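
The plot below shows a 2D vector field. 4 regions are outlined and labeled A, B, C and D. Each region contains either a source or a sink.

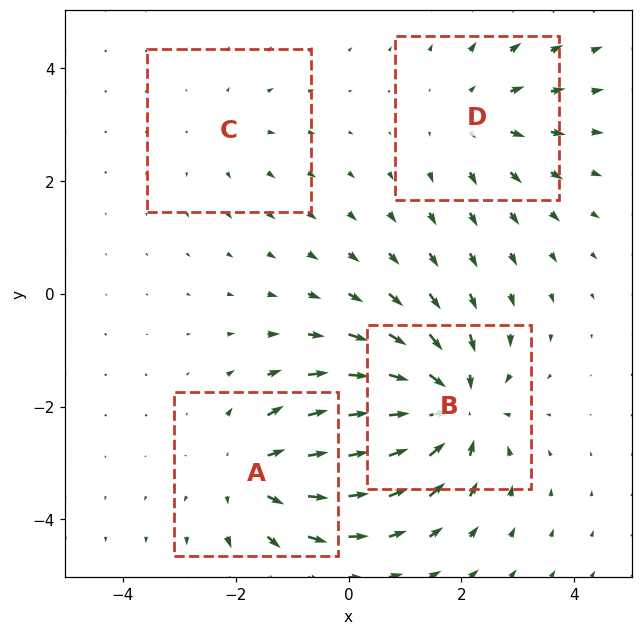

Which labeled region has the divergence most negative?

Divergence at each region's feature centre — A: about +5, B: about -6, C: about +2, D: about +3. Region B is most negative.

B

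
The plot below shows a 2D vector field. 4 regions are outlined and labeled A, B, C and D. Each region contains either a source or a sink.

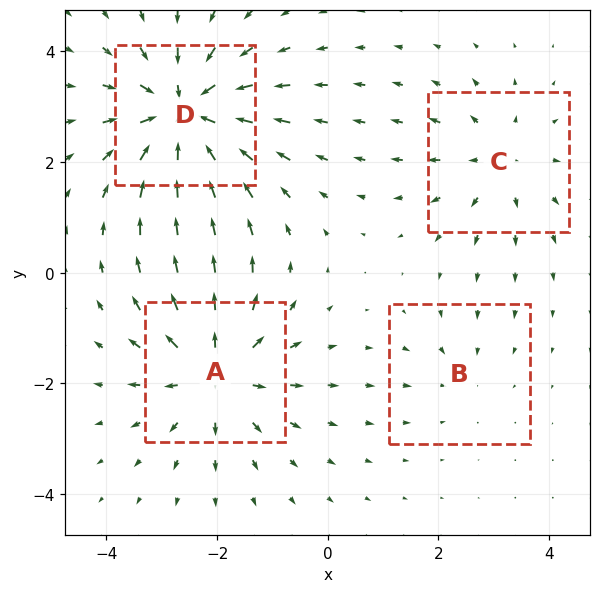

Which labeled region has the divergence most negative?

Divergence at each region's feature centre — A: about +5, B: about -2, C: about +3, D: about -7. Region D is most negative.

D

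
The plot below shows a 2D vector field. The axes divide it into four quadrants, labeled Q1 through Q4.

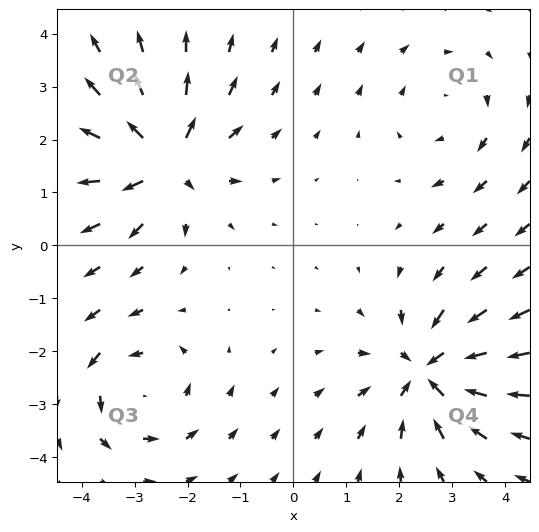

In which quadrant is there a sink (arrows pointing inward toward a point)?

Q4

The sink sits at approximately (2.6, -2.4), which lies in quadrant Q4. The divergence there is about -5, negative as expected for a sink.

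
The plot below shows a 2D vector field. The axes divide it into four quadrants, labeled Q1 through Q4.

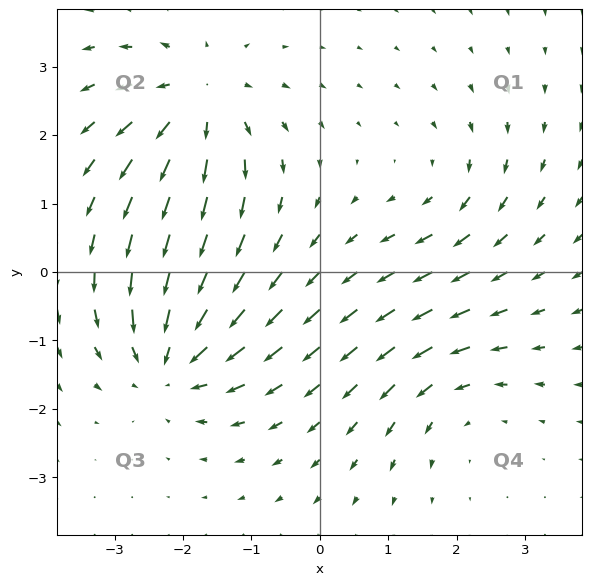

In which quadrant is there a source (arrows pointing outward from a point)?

Q2

The source sits at approximately (-1.8, 2.5), which lies in quadrant Q2. The divergence there is about +5, positive as expected for a source.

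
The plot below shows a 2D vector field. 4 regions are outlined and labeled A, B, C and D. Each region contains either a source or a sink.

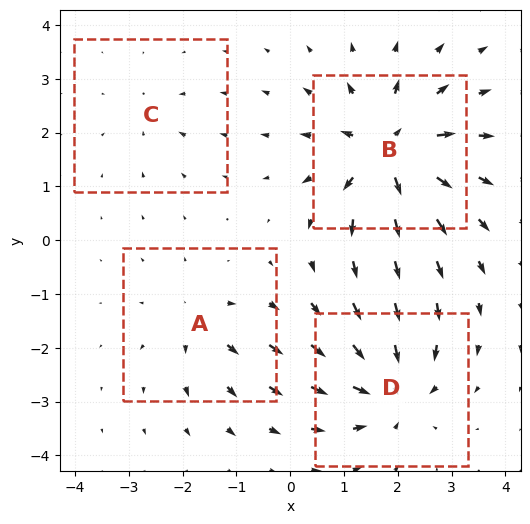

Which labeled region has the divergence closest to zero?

C

Divergence at each region's feature centre — A: about +4, B: about +8, C: about -2, D: about -6. Region C is closest to zero.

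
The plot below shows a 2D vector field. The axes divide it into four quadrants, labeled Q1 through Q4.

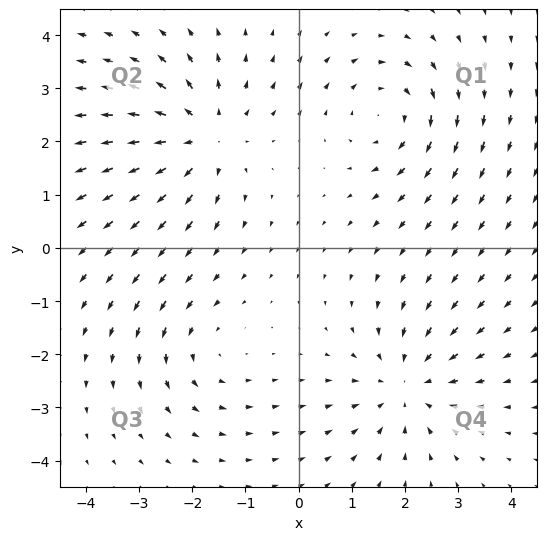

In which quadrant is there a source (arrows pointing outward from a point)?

The source sits at approximately (-1.8, 2.1), which lies in quadrant Q2. The divergence there is about +4, positive as expected for a source.

Q2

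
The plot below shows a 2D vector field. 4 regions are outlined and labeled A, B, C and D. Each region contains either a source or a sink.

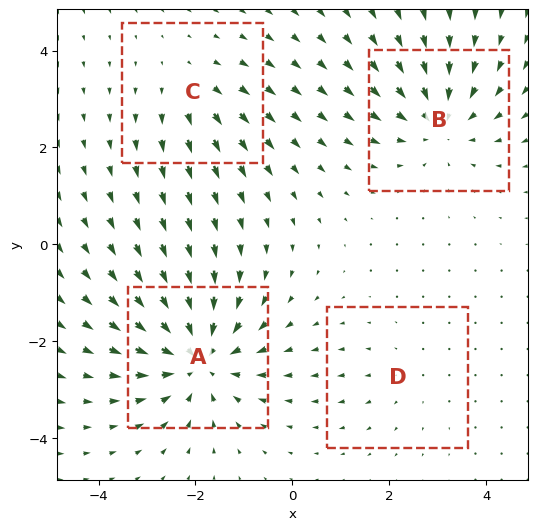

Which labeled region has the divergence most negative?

A

Divergence at each region's feature centre — A: about -6, B: about -5, C: about +3, D: about +2. Region A is most negative.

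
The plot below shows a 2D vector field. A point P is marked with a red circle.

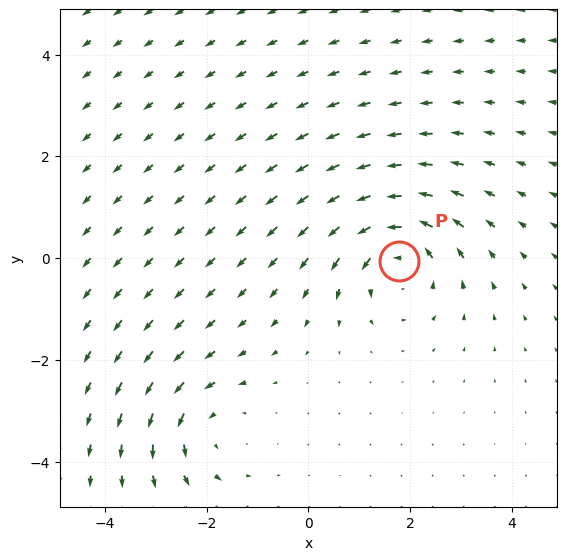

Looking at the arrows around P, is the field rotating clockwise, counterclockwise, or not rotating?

counterclockwise

Near P at (1.8, -0.1) the arrows circulate counterclockwise. The curl (z-component) there is about +5; positive curl means counterclockwise rotation.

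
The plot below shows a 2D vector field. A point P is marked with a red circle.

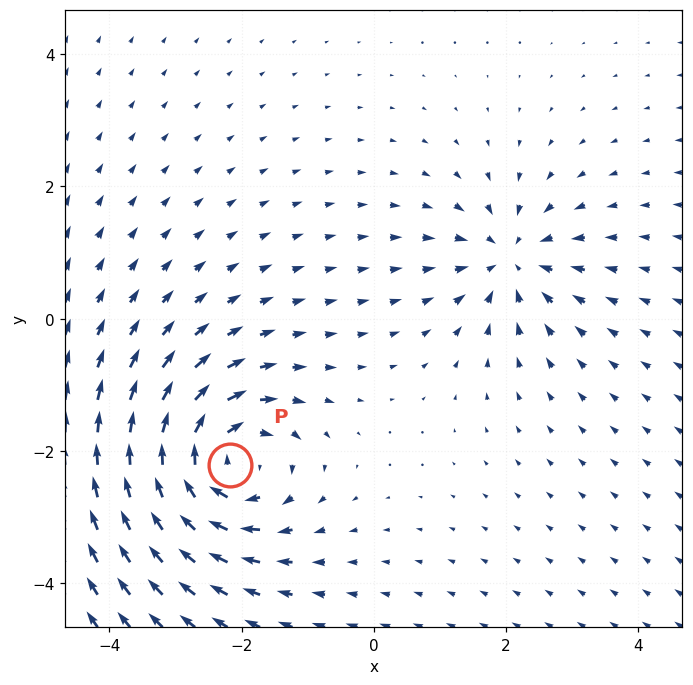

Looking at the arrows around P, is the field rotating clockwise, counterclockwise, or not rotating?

Near P at (-2.2, -2.2) the arrows circulate clockwise. The curl (z-component) there is about -6; negative curl means clockwise rotation.

clockwise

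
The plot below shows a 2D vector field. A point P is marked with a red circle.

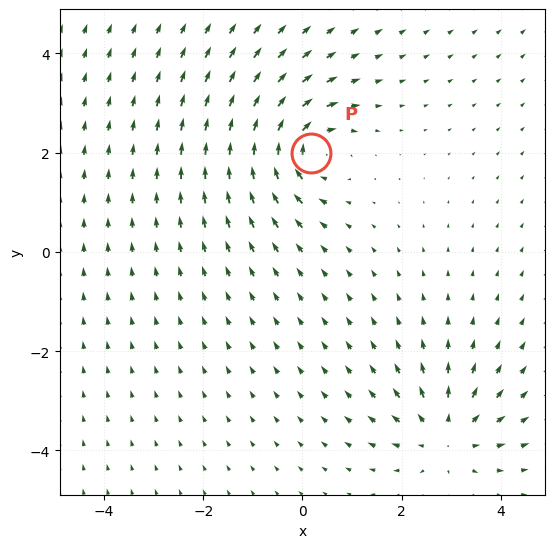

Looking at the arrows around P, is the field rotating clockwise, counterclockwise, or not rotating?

Near P at (0.2, 2.0) the arrows circulate clockwise. The curl (z-component) there is about -4; negative curl means clockwise rotation.

clockwise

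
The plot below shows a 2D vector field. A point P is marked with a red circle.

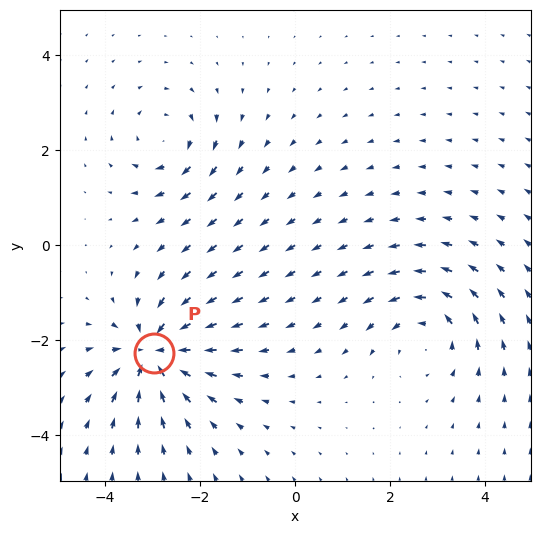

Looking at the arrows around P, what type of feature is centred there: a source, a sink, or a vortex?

At P (-3.0, -2.3) the arrows converge inward. Divergence about -6, curl ≈0 — negative divergence with near-zero curl is a sink.

sink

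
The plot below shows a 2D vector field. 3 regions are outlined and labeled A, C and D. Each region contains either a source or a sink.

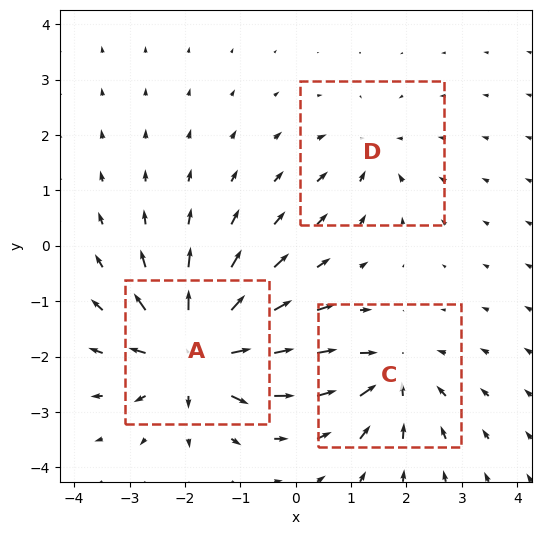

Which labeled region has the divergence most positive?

Divergence at each region's feature centre — A: about +6, C: about -4, D: about -2. Region A is most positive.

A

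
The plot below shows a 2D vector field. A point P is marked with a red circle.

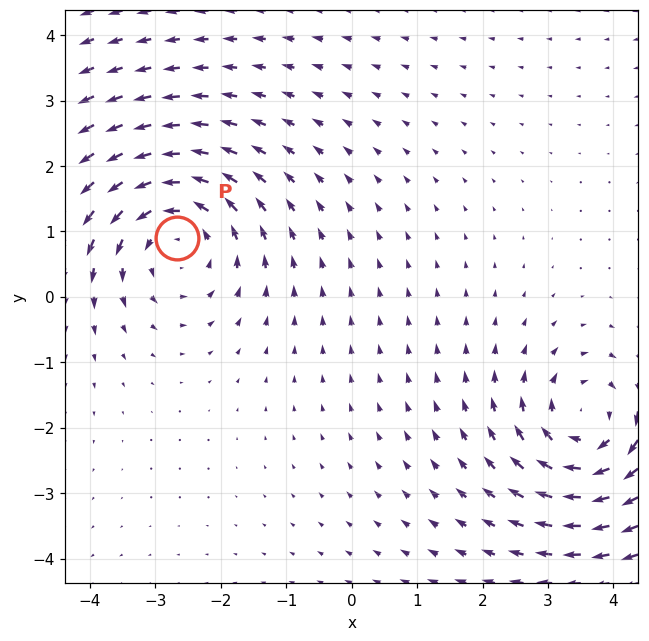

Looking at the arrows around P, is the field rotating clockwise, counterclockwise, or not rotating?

counterclockwise

Near P at (-2.7, 0.9) the arrows circulate counterclockwise. The curl (z-component) there is about +3; positive curl means counterclockwise rotation.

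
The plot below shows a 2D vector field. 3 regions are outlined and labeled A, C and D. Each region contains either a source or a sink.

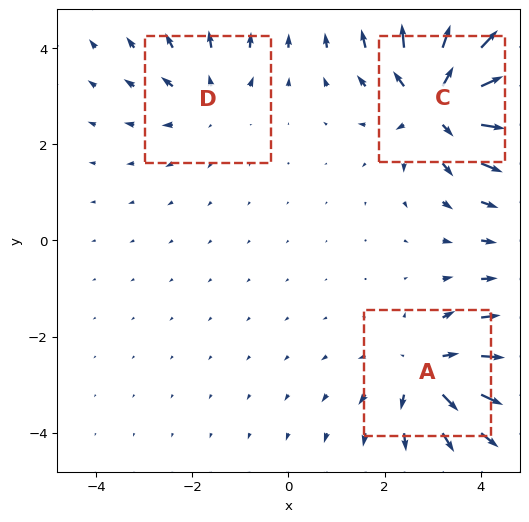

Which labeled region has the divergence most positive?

C

Divergence at each region's feature centre — A: about +3, C: about +5, D: about +2. Region C is most positive.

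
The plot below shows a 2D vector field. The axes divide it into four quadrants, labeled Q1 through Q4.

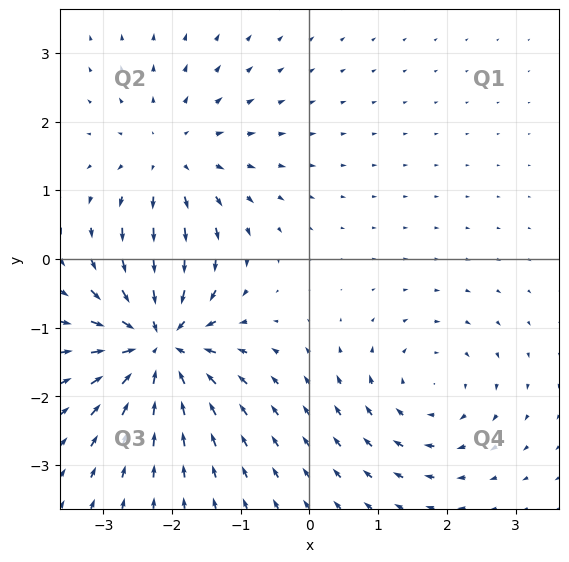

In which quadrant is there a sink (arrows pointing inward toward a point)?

The sink sits at approximately (-2.2, -1.2), which lies in quadrant Q3. The divergence there is about -7, negative as expected for a sink.

Q3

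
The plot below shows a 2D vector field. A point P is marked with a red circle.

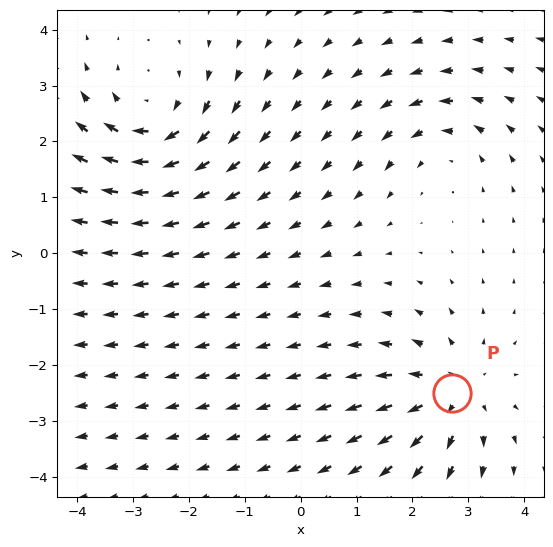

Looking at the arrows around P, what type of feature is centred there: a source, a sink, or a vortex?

source

At P (2.7, -2.5) the arrows spread outward. Divergence about +4, curl ≈0 — positive divergence with near-zero curl is a source.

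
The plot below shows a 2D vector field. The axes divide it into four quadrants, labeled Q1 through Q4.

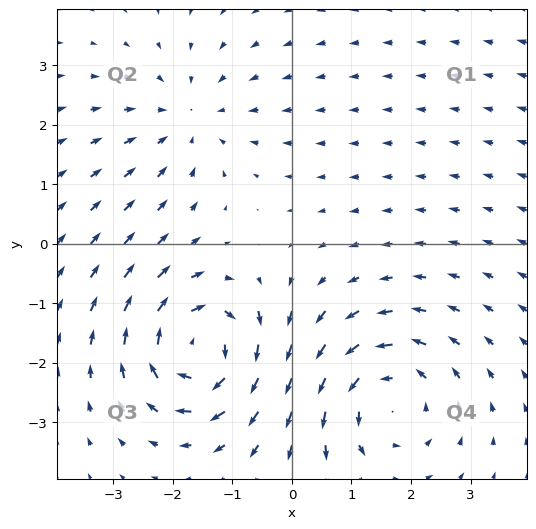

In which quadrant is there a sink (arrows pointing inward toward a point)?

Q2

The sink sits at approximately (-1.7, 2.1), which lies in quadrant Q2. The divergence there is about -3, negative as expected for a sink.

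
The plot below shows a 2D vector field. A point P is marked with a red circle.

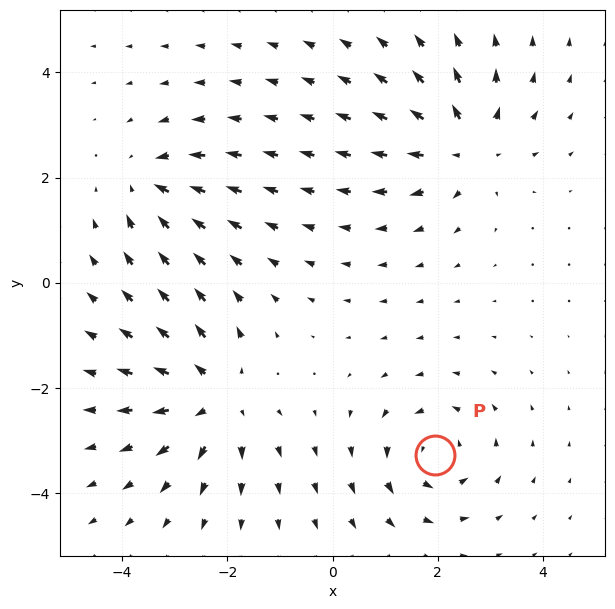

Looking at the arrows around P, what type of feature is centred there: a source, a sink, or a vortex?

At P (1.9, -3.3) the arrows circulate counterclockwise. Divergence ≈0, curl about +4 — near-zero divergence with nonzero curl is a vortex.

vortex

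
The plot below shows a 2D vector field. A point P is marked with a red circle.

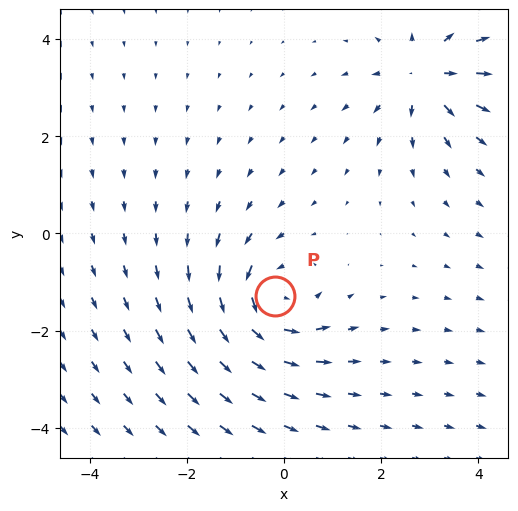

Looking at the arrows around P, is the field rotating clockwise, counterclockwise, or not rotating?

counterclockwise

Near P at (-0.2, -1.3) the arrows circulate counterclockwise. The curl (z-component) there is about +4; positive curl means counterclockwise rotation.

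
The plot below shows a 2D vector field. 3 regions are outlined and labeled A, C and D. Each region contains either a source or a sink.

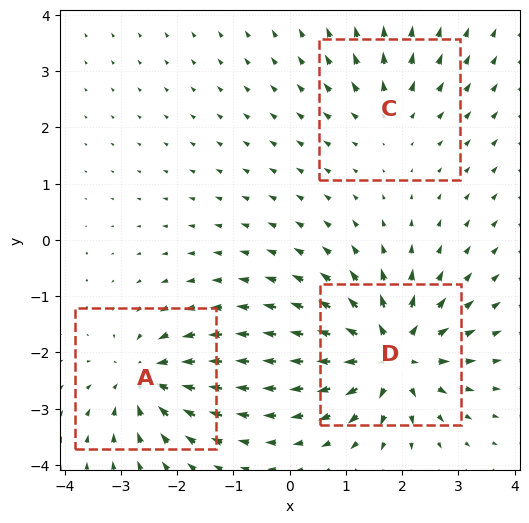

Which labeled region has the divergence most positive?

Divergence at each region's feature centre — A: about -4, C: about +3, D: about +6. Region D is most positive.

D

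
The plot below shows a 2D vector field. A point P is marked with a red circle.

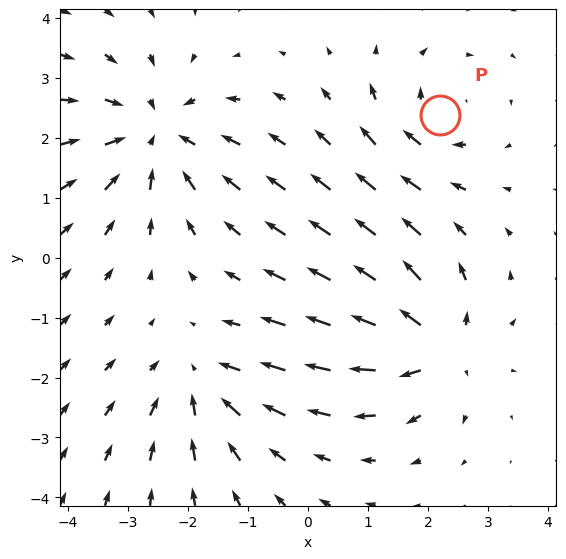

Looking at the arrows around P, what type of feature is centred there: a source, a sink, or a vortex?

vortex

At P (2.2, 2.4) the arrows circulate clockwise. Divergence ≈0, curl about -4 — near-zero divergence with nonzero curl is a vortex.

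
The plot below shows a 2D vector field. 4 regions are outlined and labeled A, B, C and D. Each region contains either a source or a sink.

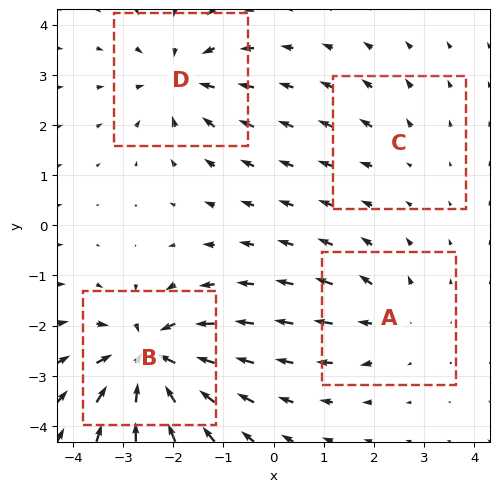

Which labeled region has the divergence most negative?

Divergence at each region's feature centre — A: about +4, B: about -8, C: about +2, D: about -5. Region B is most negative.

B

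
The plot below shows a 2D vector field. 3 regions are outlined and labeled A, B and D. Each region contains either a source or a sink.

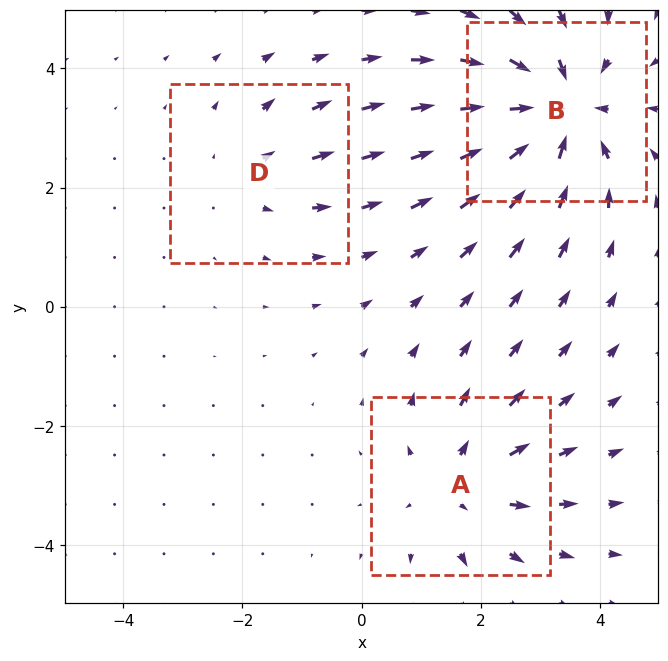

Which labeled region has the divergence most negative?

B

Divergence at each region's feature centre — A: about +3, B: about -5, D: about +2. Region B is most negative.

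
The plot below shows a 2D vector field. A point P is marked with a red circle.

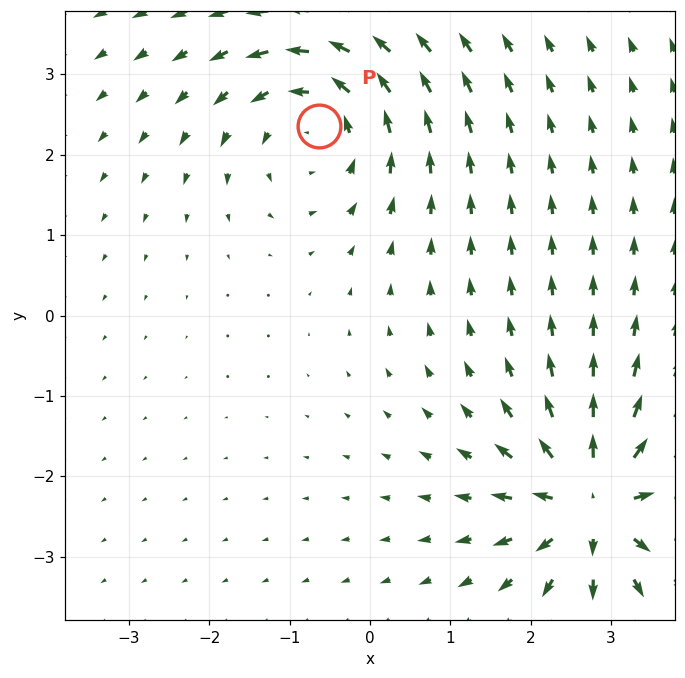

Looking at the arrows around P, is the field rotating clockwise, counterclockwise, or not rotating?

counterclockwise

Near P at (-0.6, 2.4) the arrows circulate counterclockwise. The curl (z-component) there is about +4; positive curl means counterclockwise rotation.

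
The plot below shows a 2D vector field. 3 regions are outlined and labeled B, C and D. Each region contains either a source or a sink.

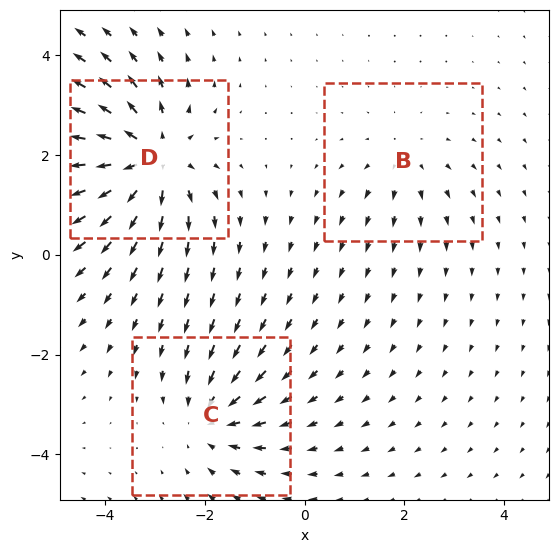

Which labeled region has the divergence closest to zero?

Divergence at each region's feature centre — B: about +2, C: about -3, D: about +5. Region B is closest to zero.

B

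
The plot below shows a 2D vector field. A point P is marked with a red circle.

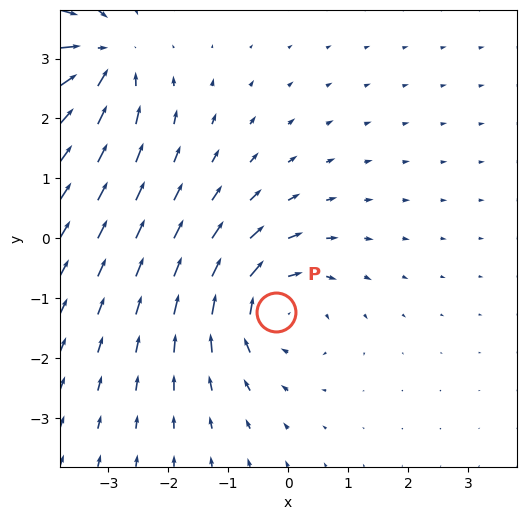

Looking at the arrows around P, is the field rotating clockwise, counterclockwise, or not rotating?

clockwise

Near P at (-0.2, -1.2) the arrows circulate clockwise. The curl (z-component) there is about -3; negative curl means clockwise rotation.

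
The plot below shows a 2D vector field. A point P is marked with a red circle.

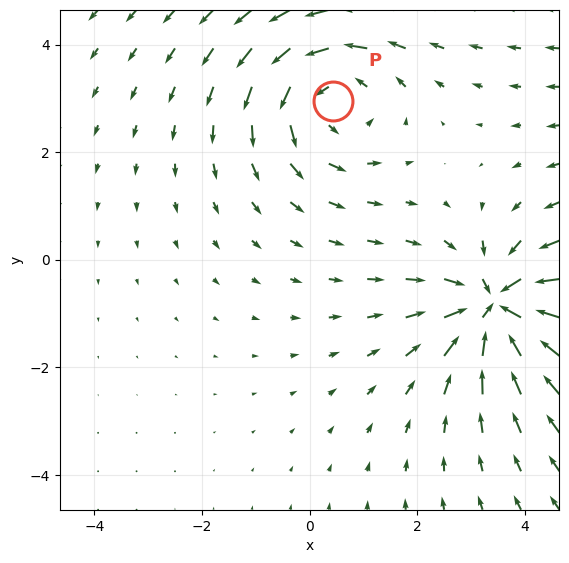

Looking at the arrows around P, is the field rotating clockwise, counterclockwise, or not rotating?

Near P at (0.4, 3.0) the arrows circulate counterclockwise. The curl (z-component) there is about +3; positive curl means counterclockwise rotation.

counterclockwise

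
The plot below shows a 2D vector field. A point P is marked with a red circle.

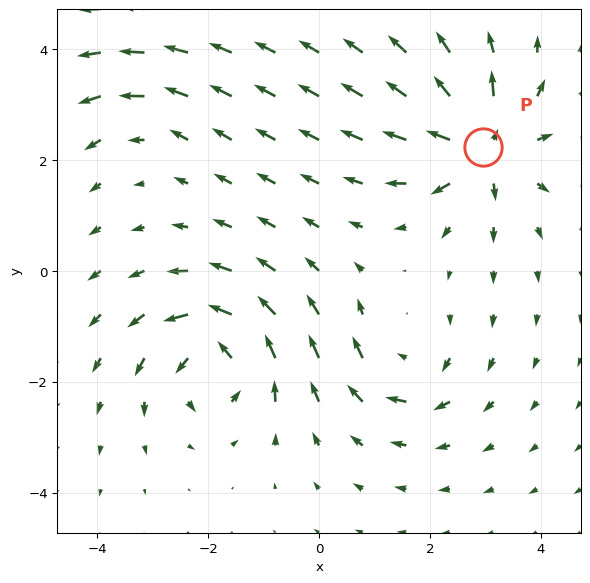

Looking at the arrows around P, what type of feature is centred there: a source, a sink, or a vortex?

At P (2.9, 2.2) the arrows spread outward. Divergence about +7, curl ≈0 — positive divergence with near-zero curl is a source.

source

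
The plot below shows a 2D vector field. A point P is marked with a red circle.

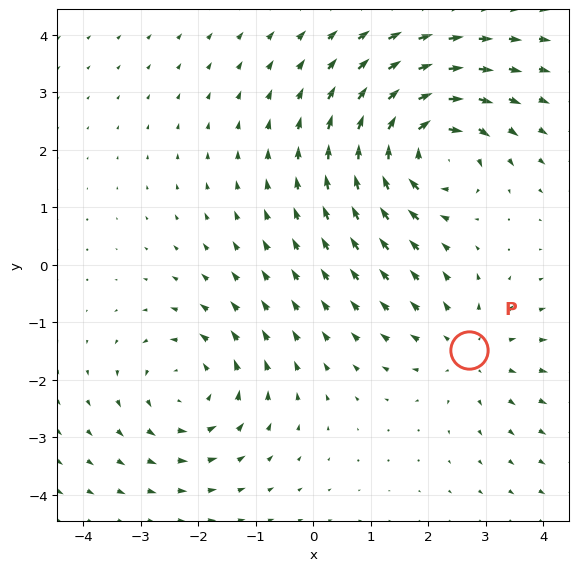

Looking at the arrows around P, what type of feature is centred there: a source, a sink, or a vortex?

source

At P (2.7, -1.5) the arrows spread outward. Divergence about +2, curl ≈0 — positive divergence with near-zero curl is a source.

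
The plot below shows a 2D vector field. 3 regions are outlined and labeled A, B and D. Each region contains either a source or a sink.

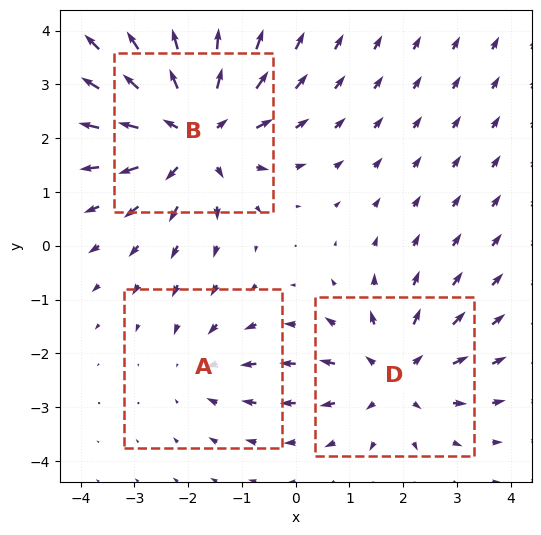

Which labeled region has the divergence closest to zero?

Divergence at each region's feature centre — A: about -2, B: about +5, D: about +3. Region A is closest to zero.

A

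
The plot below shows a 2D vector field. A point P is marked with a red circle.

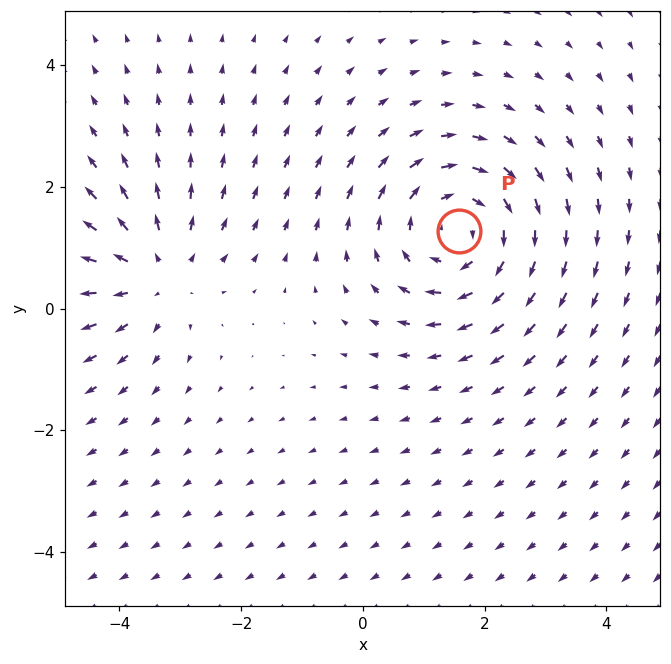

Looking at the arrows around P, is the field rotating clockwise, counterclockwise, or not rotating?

Near P at (1.6, 1.3) the arrows circulate clockwise. The curl (z-component) there is about -3; negative curl means clockwise rotation.

clockwise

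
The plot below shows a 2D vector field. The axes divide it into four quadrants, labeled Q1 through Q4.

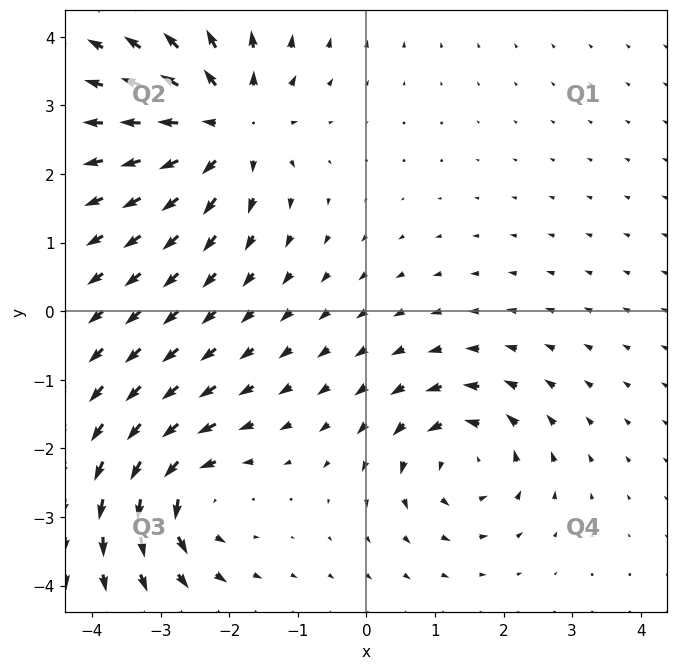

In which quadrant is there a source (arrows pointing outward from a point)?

The source sits at approximately (-2.0, 2.7), which lies in quadrant Q2. The divergence there is about +5, positive as expected for a source.

Q2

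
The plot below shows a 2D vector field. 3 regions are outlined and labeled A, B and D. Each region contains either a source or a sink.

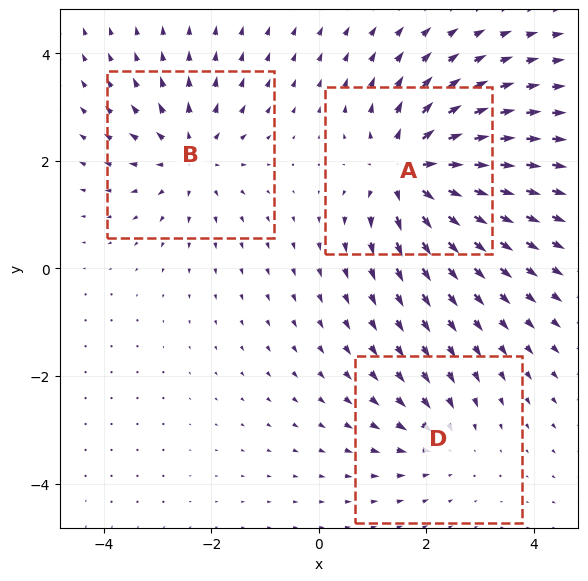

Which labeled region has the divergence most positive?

Divergence at each region's feature centre — A: about +5, B: about +3, D: about -2. Region A is most positive.

A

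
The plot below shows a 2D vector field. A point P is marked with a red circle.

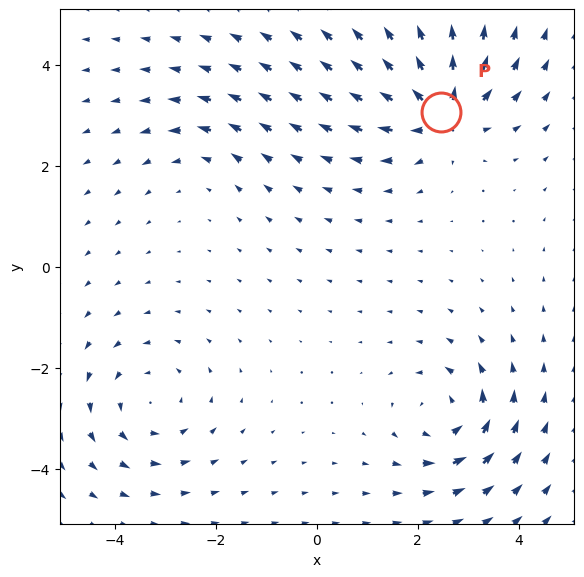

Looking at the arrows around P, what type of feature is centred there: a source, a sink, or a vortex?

source

At P (2.5, 3.1) the arrows spread outward. Divergence about +6, curl ≈0 — positive divergence with near-zero curl is a source.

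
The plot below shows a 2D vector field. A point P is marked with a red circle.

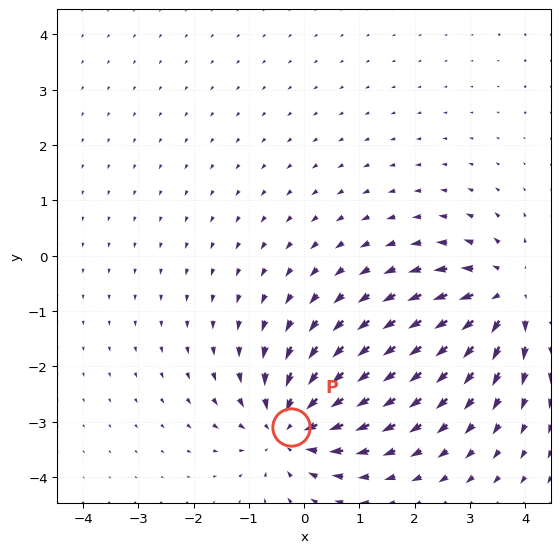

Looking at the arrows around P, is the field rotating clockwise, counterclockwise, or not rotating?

Near P at (-0.2, -3.1) the arrows show no circulation. The curl there is ≈0.

not rotating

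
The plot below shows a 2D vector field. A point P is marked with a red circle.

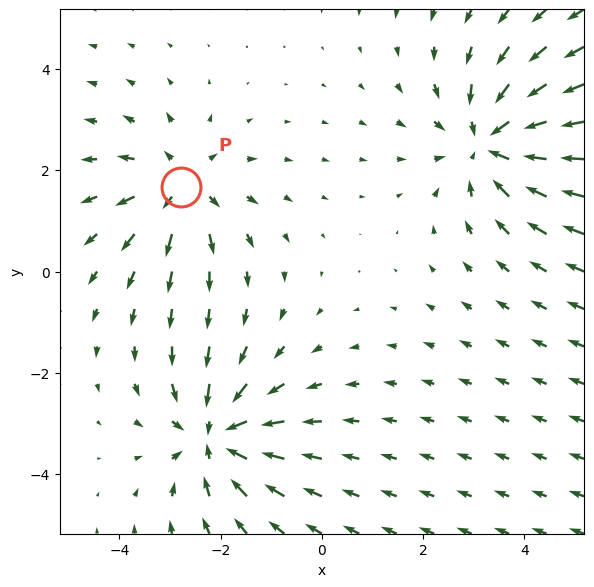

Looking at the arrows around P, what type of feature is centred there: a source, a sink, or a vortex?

At P (-2.8, 1.7) the arrows spread outward. Divergence about +3, curl ≈0 — positive divergence with near-zero curl is a source.

source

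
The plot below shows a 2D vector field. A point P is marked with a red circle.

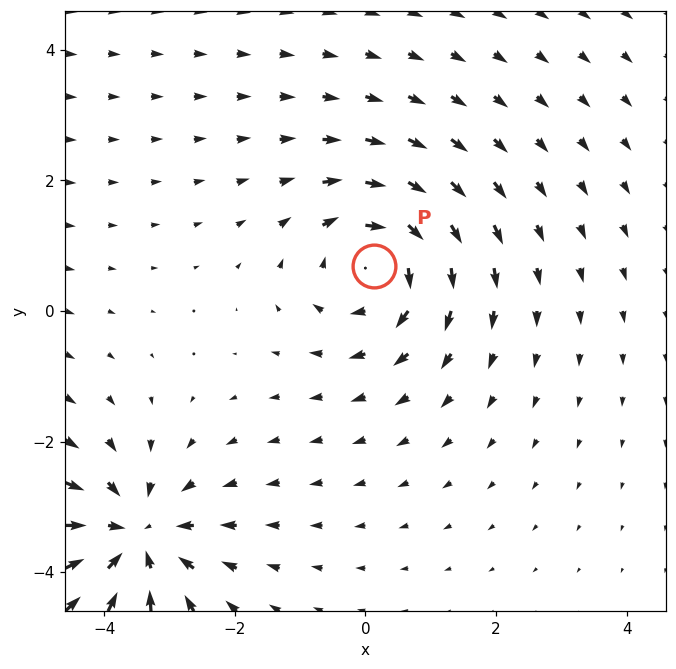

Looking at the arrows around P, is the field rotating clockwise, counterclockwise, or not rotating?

clockwise

Near P at (0.1, 0.7) the arrows circulate clockwise. The curl (z-component) there is about -3; negative curl means clockwise rotation.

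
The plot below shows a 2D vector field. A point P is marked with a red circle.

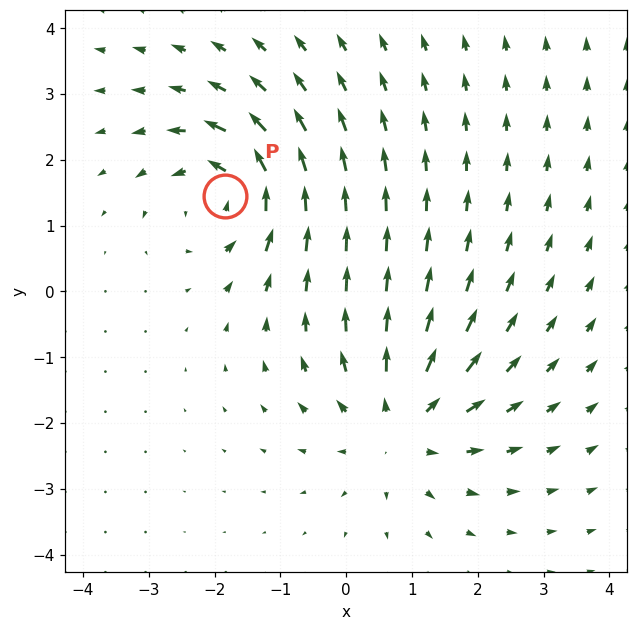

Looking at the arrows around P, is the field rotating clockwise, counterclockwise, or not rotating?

Near P at (-1.8, 1.4) the arrows circulate counterclockwise. The curl (z-component) there is about +6; positive curl means counterclockwise rotation.

counterclockwise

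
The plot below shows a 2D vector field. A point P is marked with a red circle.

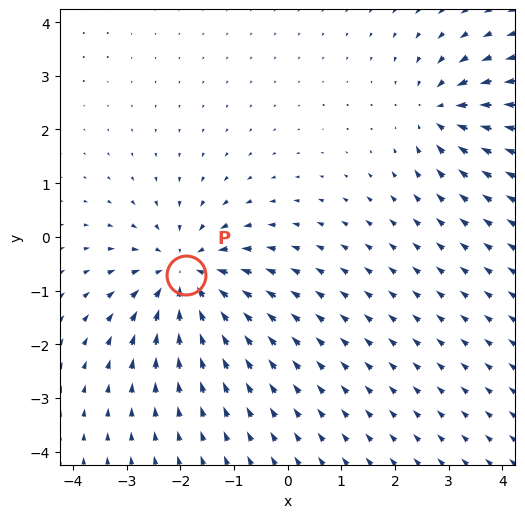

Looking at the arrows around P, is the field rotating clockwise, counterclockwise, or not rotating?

Near P at (-1.9, -0.7) the arrows show no circulation. The curl there is ≈0.

not rotating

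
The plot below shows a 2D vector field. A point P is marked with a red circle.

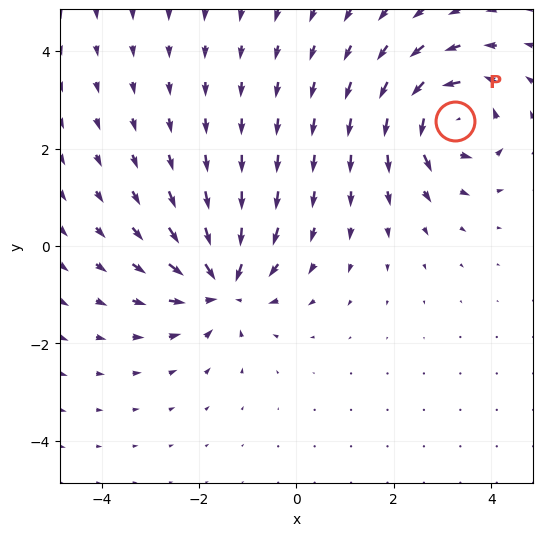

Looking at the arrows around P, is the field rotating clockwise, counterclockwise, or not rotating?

counterclockwise

Near P at (3.3, 2.6) the arrows circulate counterclockwise. The curl (z-component) there is about +5; positive curl means counterclockwise rotation.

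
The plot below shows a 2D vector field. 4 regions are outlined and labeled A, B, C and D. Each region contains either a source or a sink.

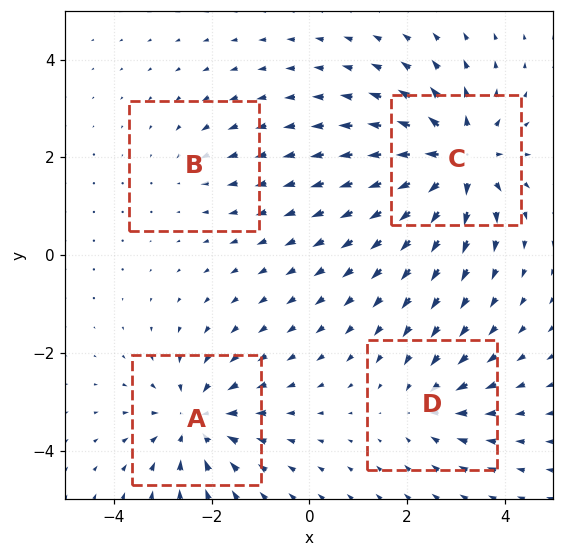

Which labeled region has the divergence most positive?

Divergence at each region's feature centre — A: about -5, B: about -2, C: about +7, D: about -3. Region C is most positive.

C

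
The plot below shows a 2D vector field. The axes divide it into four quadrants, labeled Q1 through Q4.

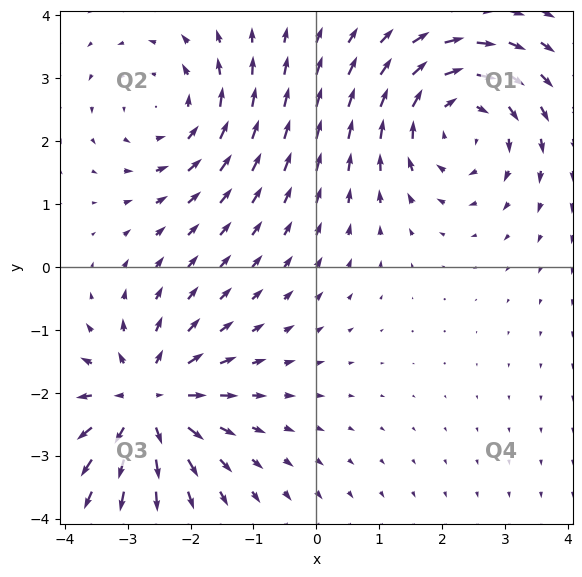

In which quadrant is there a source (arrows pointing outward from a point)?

Q3

The source sits at approximately (-2.7, -2.1), which lies in quadrant Q3. The divergence there is about +5, positive as expected for a source.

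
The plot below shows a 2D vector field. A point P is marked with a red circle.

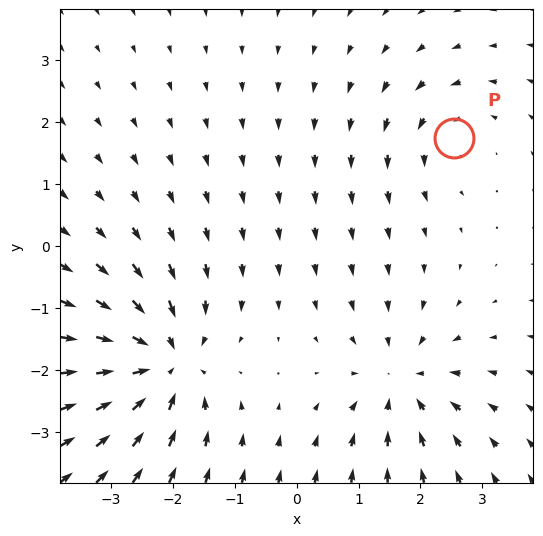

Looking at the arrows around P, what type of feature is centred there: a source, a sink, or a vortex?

vortex

At P (2.5, 1.7) the arrows circulate counterclockwise. Divergence ≈0, curl about +3 — near-zero divergence with nonzero curl is a vortex.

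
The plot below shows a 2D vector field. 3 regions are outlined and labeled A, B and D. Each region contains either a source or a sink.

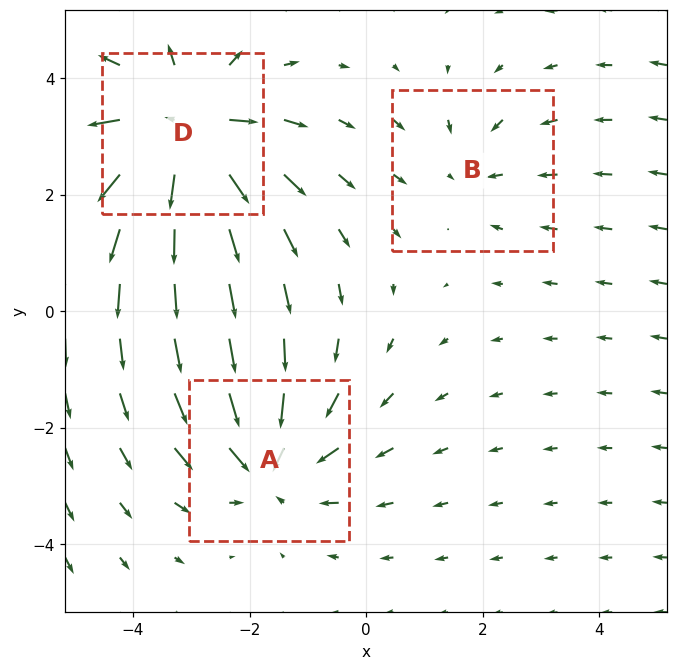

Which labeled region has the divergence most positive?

Divergence at each region's feature centre — A: about -3, B: about -2, D: about +5. Region D is most positive.

D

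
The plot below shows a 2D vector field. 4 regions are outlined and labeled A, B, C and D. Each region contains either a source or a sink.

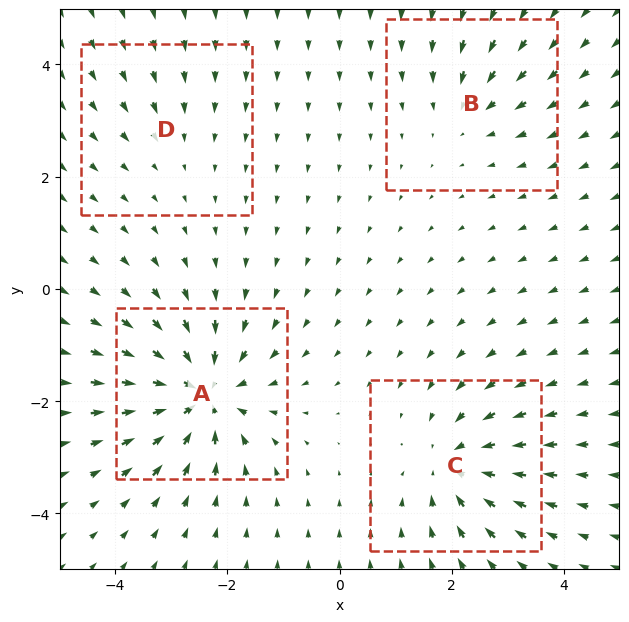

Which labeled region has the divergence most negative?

Divergence at each region's feature centre — A: about -8, B: about -3, C: about -6, D: about -2. Region A is most negative.

A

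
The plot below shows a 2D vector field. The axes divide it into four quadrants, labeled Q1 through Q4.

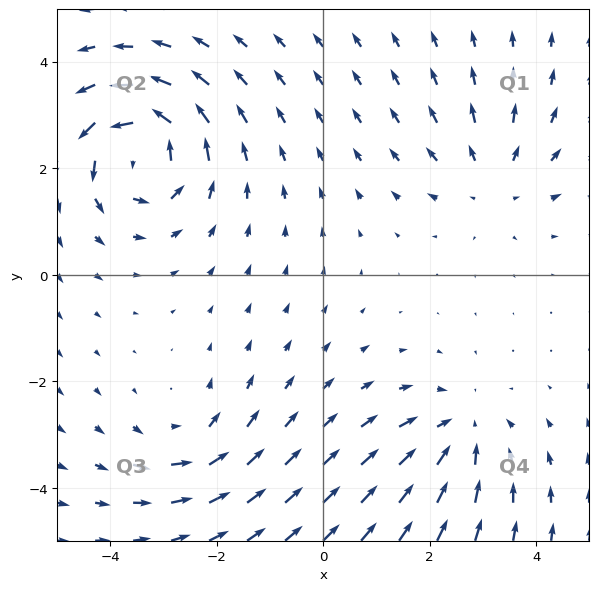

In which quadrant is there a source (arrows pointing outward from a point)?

The source sits at approximately (3.2, 1.8), which lies in quadrant Q1. The divergence there is about +3, positive as expected for a source.

Q1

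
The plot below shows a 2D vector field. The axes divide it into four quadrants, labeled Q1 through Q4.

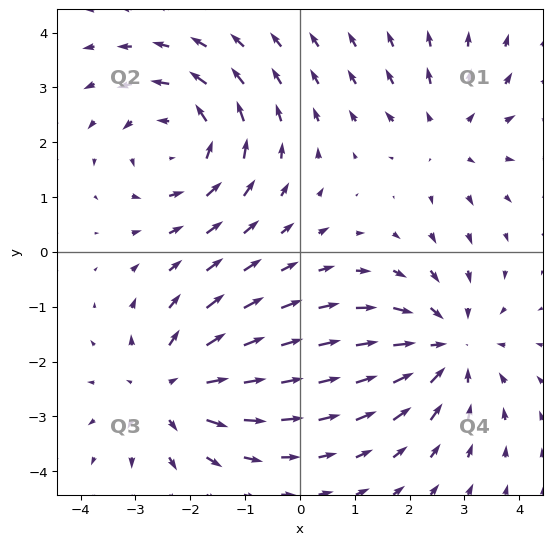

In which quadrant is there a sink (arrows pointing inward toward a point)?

The sink sits at approximately (2.7, -1.7), which lies in quadrant Q4. The divergence there is about -4, negative as expected for a sink.

Q4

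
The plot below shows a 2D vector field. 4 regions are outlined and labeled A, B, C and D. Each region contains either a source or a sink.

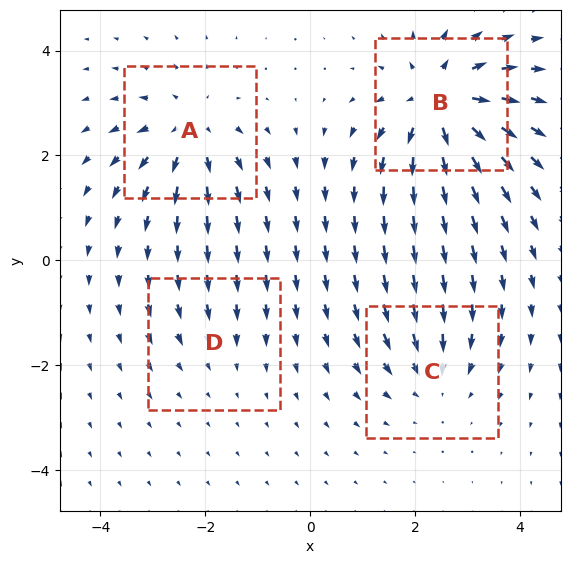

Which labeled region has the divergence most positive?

Divergence at each region's feature centre — A: about +5, B: about +7, C: about -4, D: about -2. Region B is most positive.

B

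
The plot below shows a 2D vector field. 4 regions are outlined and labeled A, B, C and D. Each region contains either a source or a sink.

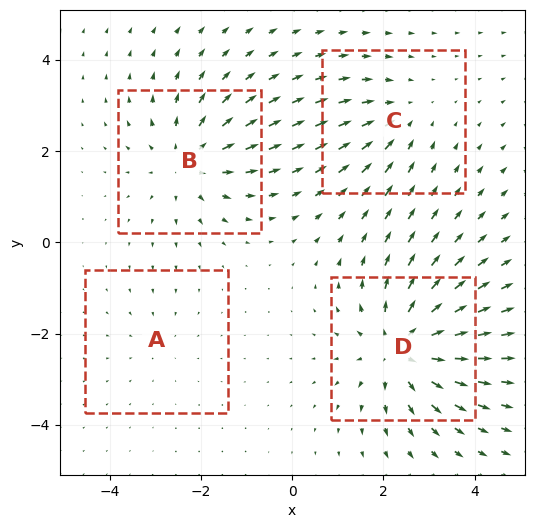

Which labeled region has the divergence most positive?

D

Divergence at each region's feature centre — A: about -2, B: about +4, C: about -3, D: about +6. Region D is most positive.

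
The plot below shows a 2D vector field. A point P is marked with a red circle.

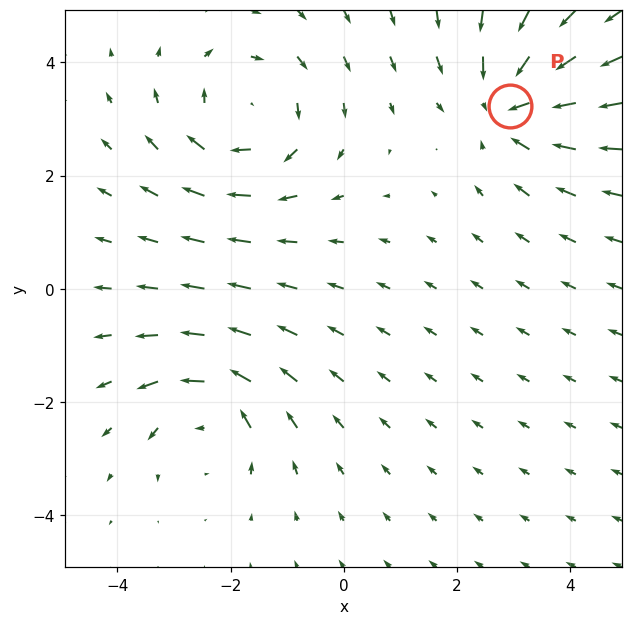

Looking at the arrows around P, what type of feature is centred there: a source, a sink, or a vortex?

At P (2.9, 3.2) the arrows converge inward. Divergence about -4, curl ≈0 — negative divergence with near-zero curl is a sink.

sink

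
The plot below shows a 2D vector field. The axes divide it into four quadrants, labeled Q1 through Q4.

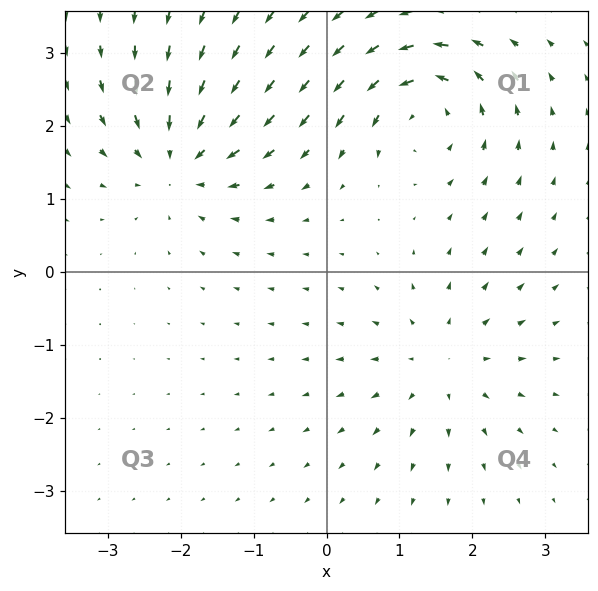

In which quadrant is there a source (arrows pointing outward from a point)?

Q4

The source sits at approximately (1.6, -1.3), which lies in quadrant Q4. The divergence there is about +4, positive as expected for a source.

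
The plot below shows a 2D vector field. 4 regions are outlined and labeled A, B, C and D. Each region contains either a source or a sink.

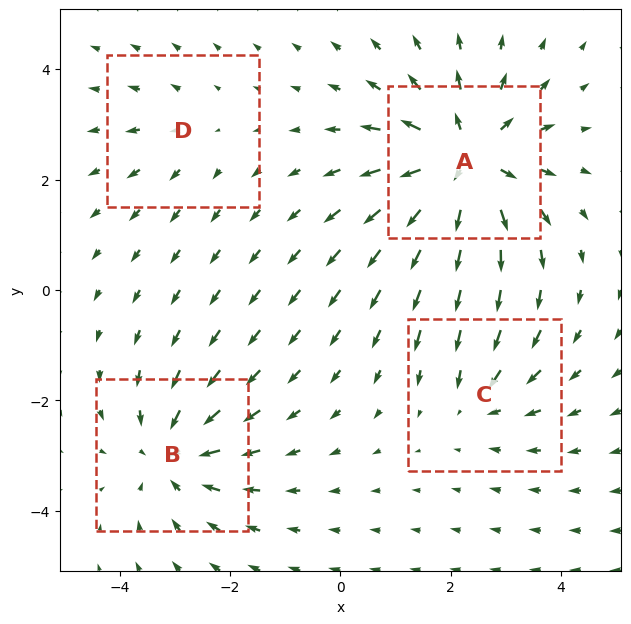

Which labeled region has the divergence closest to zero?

D

Divergence at each region's feature centre — A: about +7, B: about -4, C: about -3, D: about +2. Region D is closest to zero.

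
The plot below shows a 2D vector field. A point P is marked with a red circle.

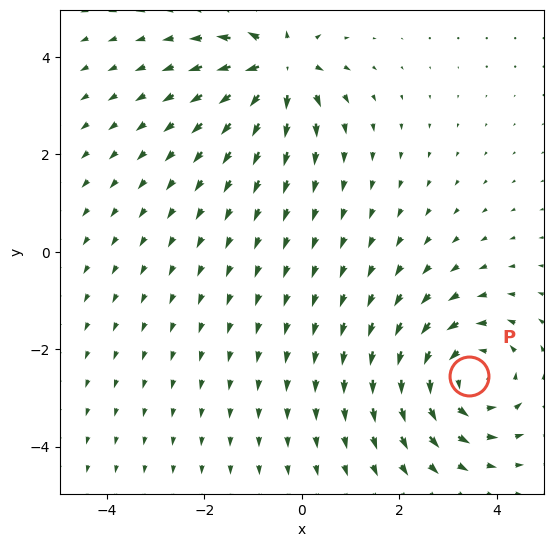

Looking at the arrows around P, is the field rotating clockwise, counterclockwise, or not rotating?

Near P at (3.4, -2.6) the arrows circulate counterclockwise. The curl (z-component) there is about +4; positive curl means counterclockwise rotation.

counterclockwise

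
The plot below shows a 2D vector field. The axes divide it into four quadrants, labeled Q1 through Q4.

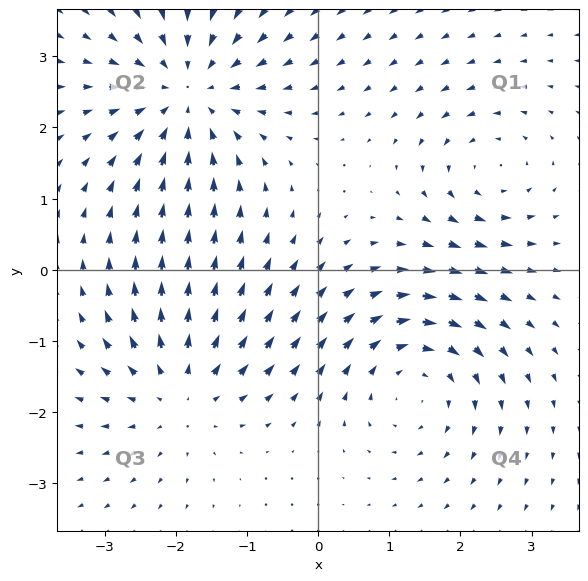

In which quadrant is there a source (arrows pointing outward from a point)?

The source sits at approximately (-1.9, -1.7), which lies in quadrant Q3. The divergence there is about +3, positive as expected for a source.

Q3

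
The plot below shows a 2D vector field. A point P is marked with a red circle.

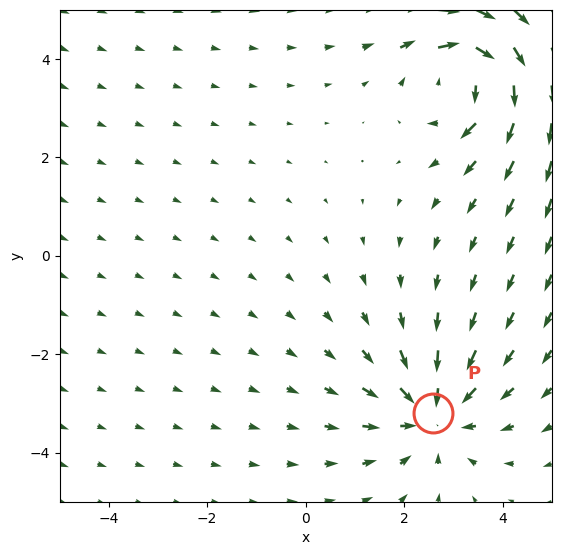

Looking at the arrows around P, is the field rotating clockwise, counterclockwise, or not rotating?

not rotating

Near P at (2.6, -3.2) the arrows show no circulation. The curl there is ≈0.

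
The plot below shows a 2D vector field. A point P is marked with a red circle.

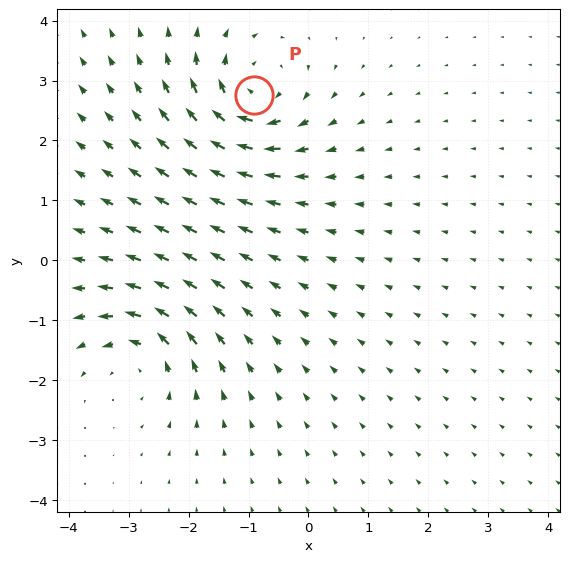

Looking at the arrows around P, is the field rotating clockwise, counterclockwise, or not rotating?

Near P at (-0.9, 2.8) the arrows circulate clockwise. The curl (z-component) there is about -4; negative curl means clockwise rotation.

clockwise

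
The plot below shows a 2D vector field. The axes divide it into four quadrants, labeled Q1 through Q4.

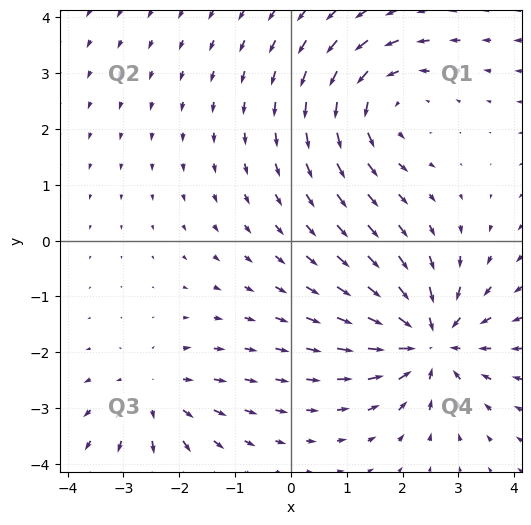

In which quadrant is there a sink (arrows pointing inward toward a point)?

Q4

The sink sits at approximately (2.5, -1.8), which lies in quadrant Q4. The divergence there is about -6, negative as expected for a sink.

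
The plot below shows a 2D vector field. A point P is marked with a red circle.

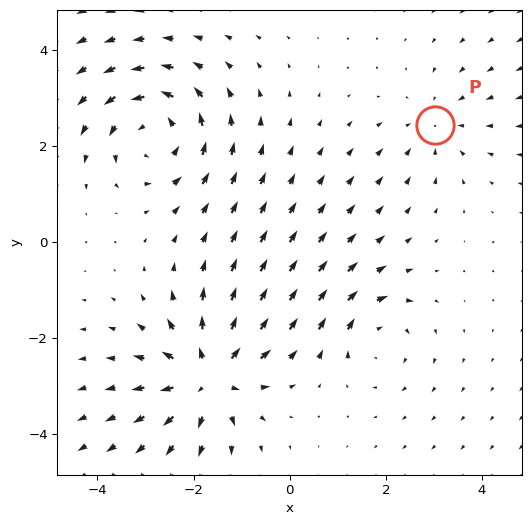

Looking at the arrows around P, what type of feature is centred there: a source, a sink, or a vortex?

At P (3.0, 2.4) the arrows converge inward. Divergence about -2, curl ≈0 — negative divergence with near-zero curl is a sink.

sink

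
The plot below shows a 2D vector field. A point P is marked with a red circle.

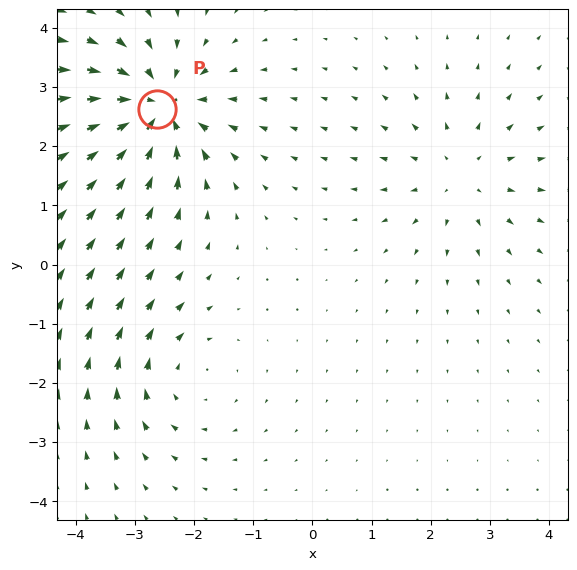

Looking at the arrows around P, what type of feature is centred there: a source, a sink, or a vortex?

At P (-2.6, 2.6) the arrows converge inward. Divergence about -6, curl ≈0 — negative divergence with near-zero curl is a sink.

sink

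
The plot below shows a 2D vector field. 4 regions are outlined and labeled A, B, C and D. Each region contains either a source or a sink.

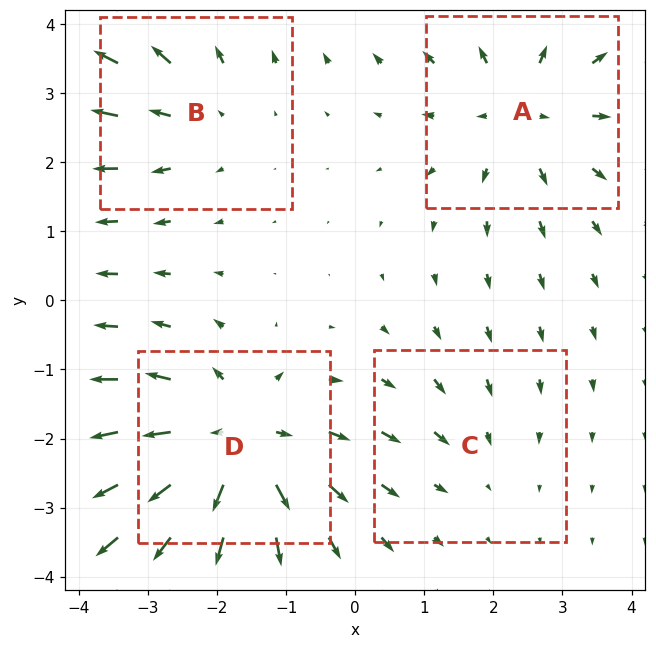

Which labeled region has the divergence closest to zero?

Divergence at each region's feature centre — A: about +4, B: about +3, C: about -2, D: about +6. Region C is closest to zero.

C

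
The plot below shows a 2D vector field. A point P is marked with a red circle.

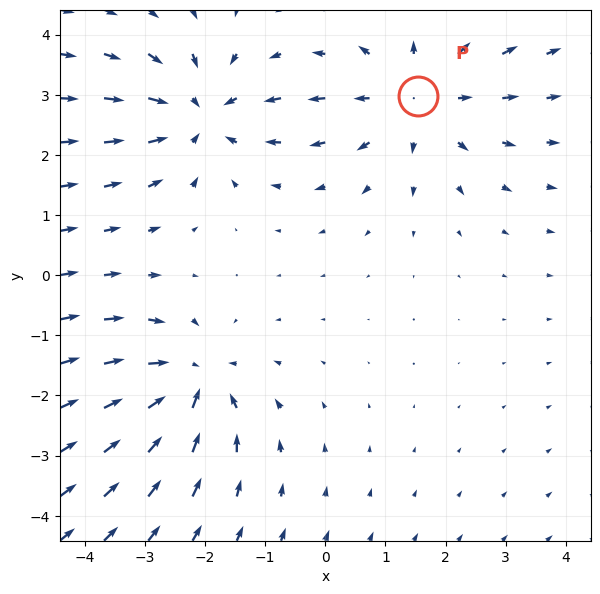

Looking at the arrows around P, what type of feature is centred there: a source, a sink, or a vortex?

At P (1.5, 3.0) the arrows spread outward. Divergence about +3, curl ≈0 — positive divergence with near-zero curl is a source.

source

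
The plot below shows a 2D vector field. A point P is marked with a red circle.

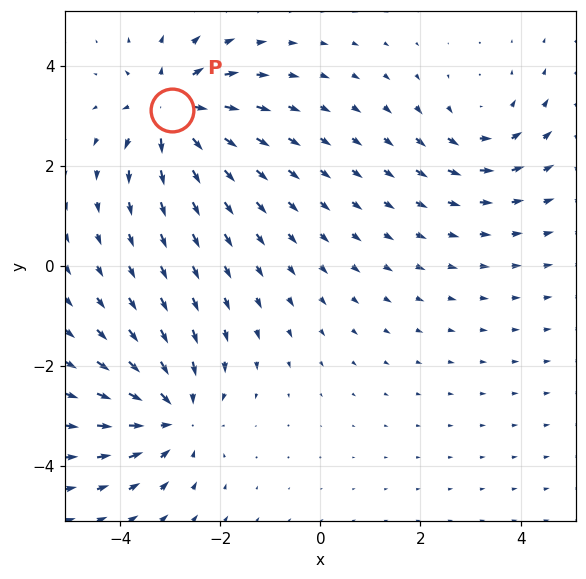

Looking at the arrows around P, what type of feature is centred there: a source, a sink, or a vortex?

source

At P (-3.0, 3.1) the arrows spread outward. Divergence about +6, curl ≈0 — positive divergence with near-zero curl is a source.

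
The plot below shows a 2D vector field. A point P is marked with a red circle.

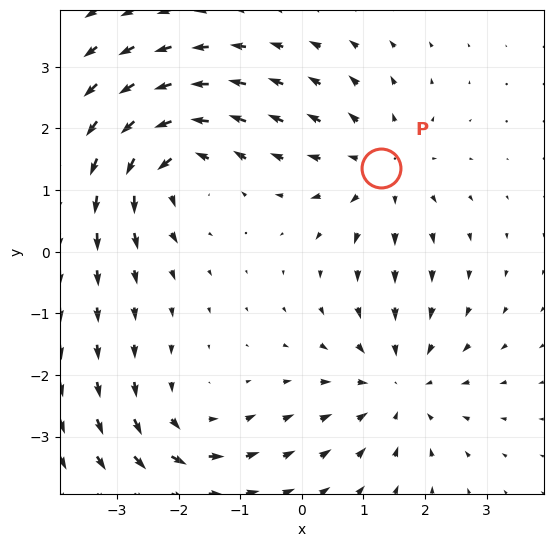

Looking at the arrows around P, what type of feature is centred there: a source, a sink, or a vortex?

source

At P (1.3, 1.4) the arrows spread outward. Divergence about +3, curl ≈0 — positive divergence with near-zero curl is a source.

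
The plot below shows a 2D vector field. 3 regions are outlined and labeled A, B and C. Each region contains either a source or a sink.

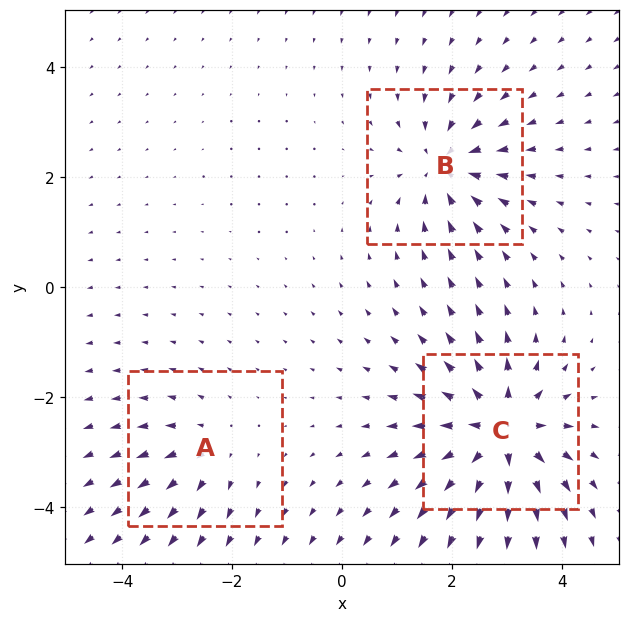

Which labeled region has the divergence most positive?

C

Divergence at each region's feature centre — A: about +3, B: about -4, C: about +6. Region C is most positive.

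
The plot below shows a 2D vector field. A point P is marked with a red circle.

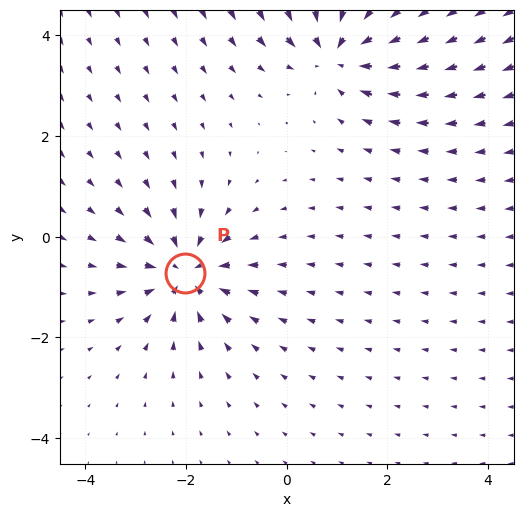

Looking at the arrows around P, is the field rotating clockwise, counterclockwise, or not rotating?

not rotating

Near P at (-2.0, -0.7) the arrows show no circulation. The curl there is ≈0.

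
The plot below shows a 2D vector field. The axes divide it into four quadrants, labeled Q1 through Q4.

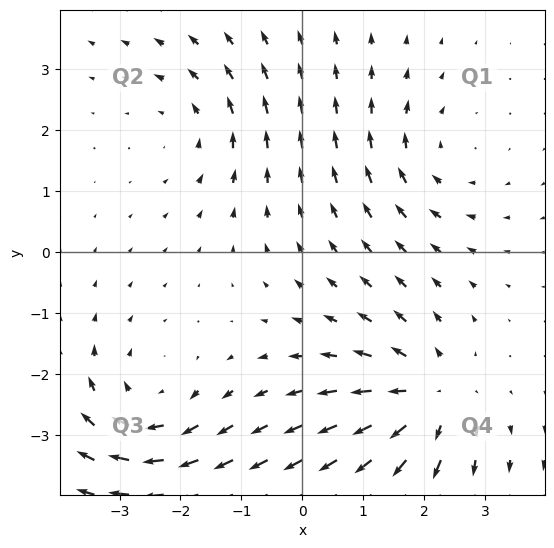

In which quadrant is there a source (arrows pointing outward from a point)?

Q4

The source sits at approximately (2.1, -2.4), which lies in quadrant Q4. The divergence there is about +4, positive as expected for a source.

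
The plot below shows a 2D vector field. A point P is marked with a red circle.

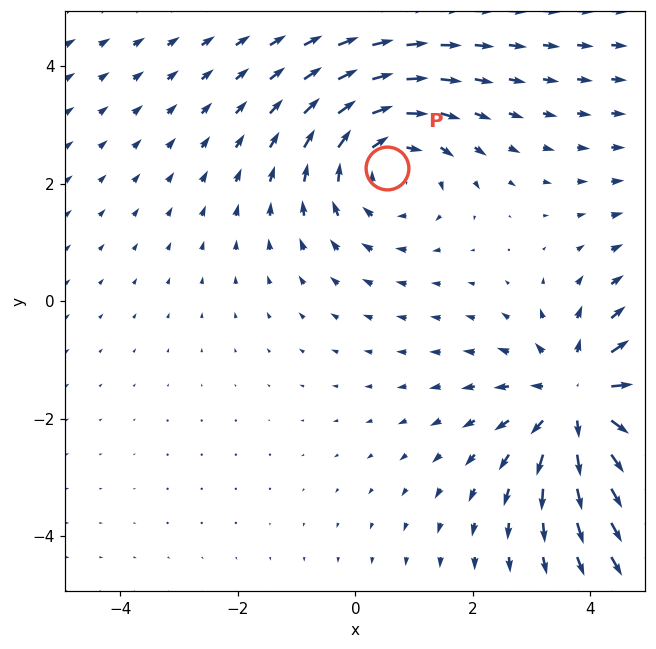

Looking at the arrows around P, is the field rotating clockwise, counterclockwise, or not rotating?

clockwise

Near P at (0.5, 2.3) the arrows circulate clockwise. The curl (z-component) there is about -3; negative curl means clockwise rotation.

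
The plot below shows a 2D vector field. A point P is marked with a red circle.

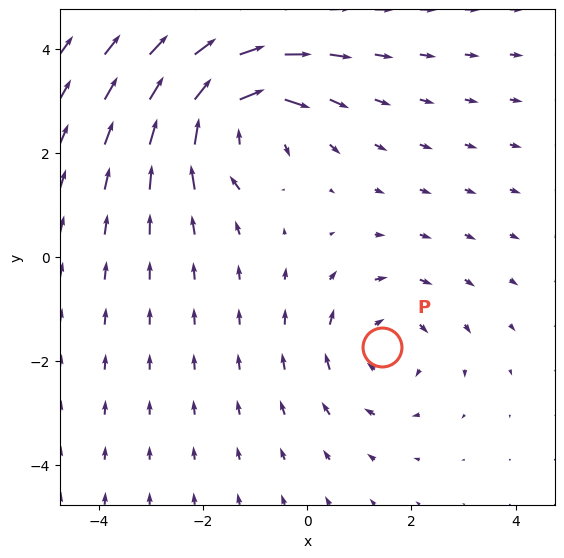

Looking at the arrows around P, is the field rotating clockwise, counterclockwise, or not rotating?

Near P at (1.4, -1.7) the arrows circulate clockwise. The curl (z-component) there is about -3; negative curl means clockwise rotation.

clockwise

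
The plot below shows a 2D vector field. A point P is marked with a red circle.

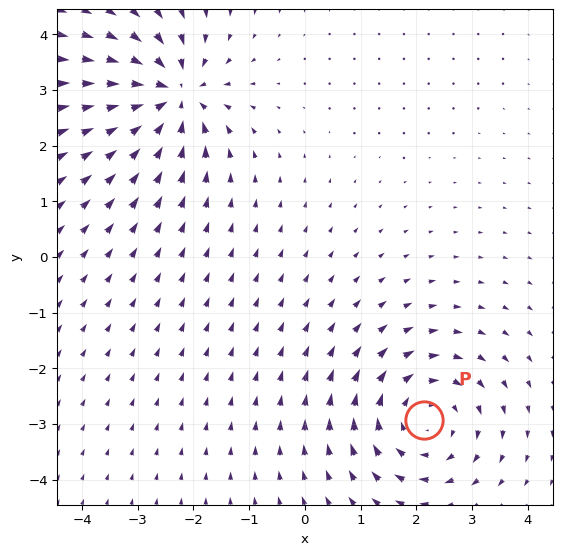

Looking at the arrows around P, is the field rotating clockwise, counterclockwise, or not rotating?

clockwise

Near P at (2.1, -2.9) the arrows circulate clockwise. The curl (z-component) there is about -4; negative curl means clockwise rotation.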